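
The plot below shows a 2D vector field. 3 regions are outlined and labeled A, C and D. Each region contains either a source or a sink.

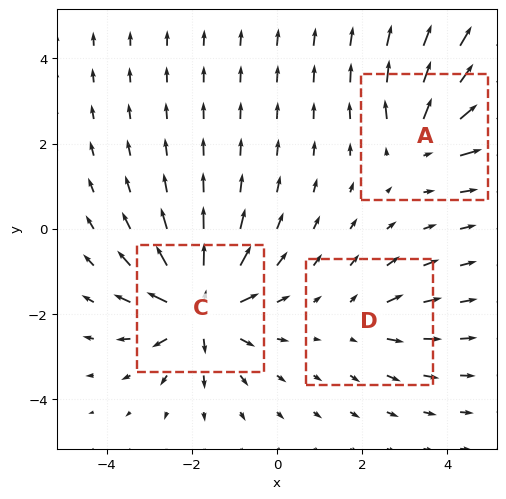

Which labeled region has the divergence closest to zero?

Divergence at each region's feature centre — A: about +4, C: about +6, D: about +2. Region D is closest to zero.

D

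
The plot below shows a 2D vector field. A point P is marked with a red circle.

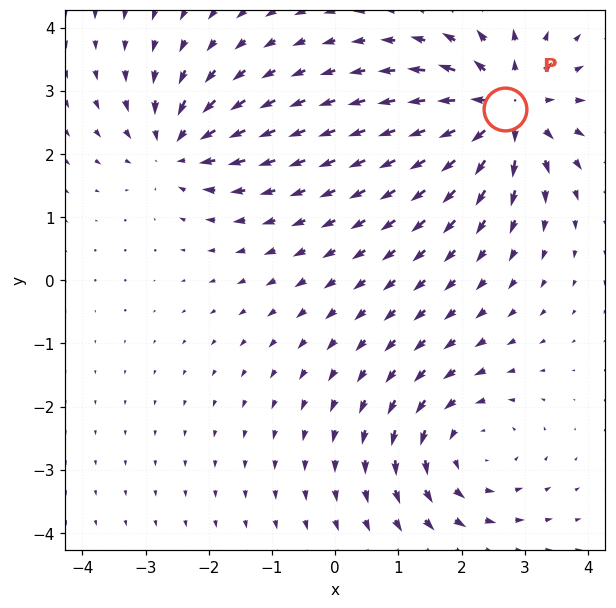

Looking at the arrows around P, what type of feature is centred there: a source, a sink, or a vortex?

source

At P (2.7, 2.7) the arrows spread outward. Divergence about +5, curl ≈0 — positive divergence with near-zero curl is a source.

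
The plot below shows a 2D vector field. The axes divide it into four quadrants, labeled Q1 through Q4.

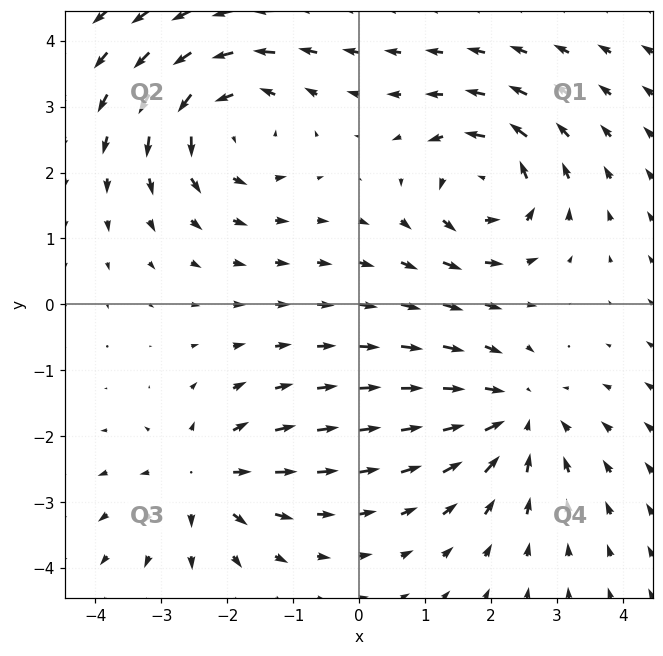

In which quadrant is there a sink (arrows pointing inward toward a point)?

The sink sits at approximately (2.4, -1.7), which lies in quadrant Q4. The divergence there is about -4, negative as expected for a sink.

Q4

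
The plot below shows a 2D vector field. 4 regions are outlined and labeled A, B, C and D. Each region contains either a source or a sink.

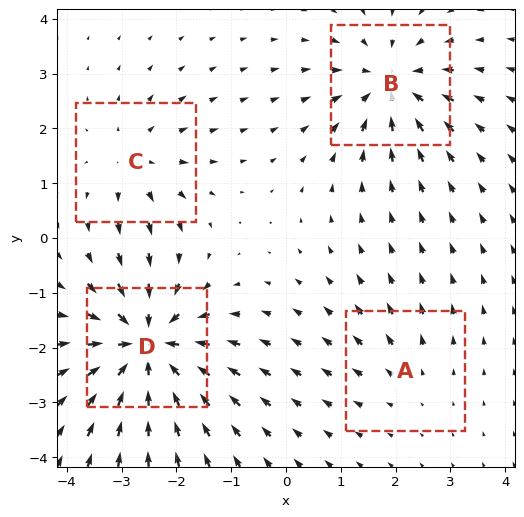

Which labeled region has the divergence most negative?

D

Divergence at each region's feature centre — A: about +2, B: about -5, C: about +4, D: about -8. Region D is most negative.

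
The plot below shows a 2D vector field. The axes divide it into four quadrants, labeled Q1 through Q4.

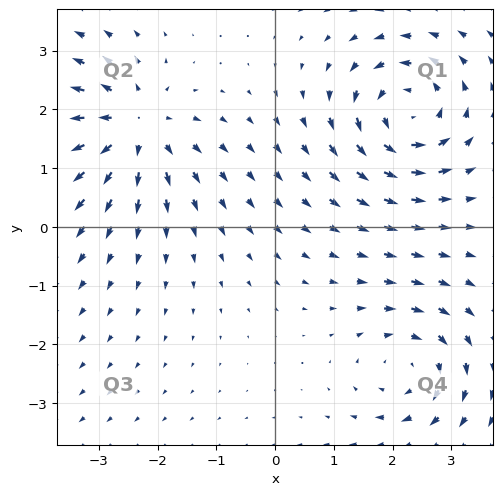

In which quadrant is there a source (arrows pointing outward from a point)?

The source sits at approximately (-2.4, 1.7), which lies in quadrant Q2. The divergence there is about +5, positive as expected for a source.

Q2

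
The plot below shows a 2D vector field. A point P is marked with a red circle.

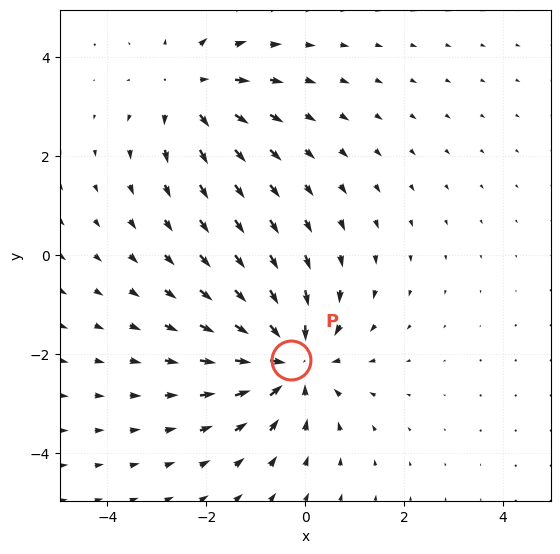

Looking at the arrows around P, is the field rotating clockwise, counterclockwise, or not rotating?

Near P at (-0.3, -2.1) the arrows show no circulation. The curl there is ≈0.

not rotating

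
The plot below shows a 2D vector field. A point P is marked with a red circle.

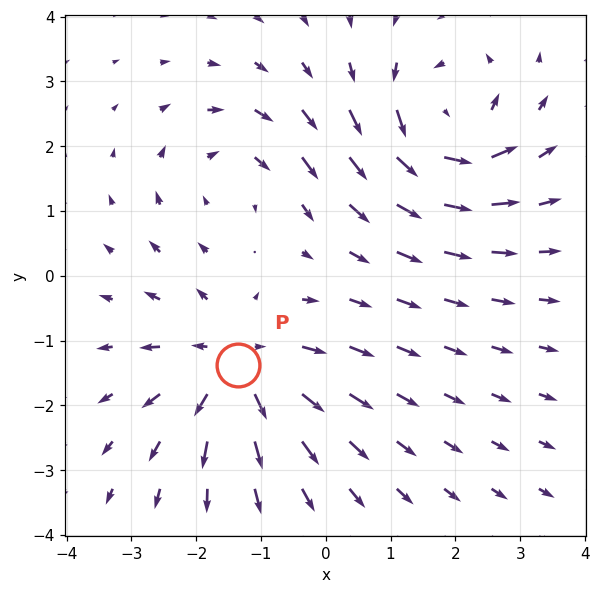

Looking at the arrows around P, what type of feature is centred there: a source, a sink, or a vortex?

source

At P (-1.4, -1.4) the arrows spread outward. Divergence about +5, curl ≈0 — positive divergence with near-zero curl is a source.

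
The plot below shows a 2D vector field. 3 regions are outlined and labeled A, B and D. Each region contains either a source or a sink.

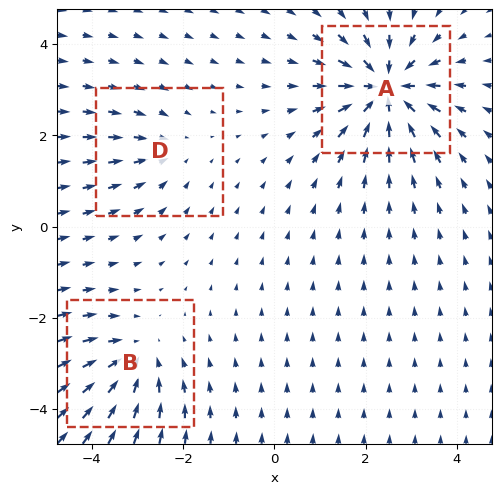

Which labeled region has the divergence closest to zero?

Divergence at each region's feature centre — A: about -6, B: about -3, D: about -2. Region D is closest to zero.

D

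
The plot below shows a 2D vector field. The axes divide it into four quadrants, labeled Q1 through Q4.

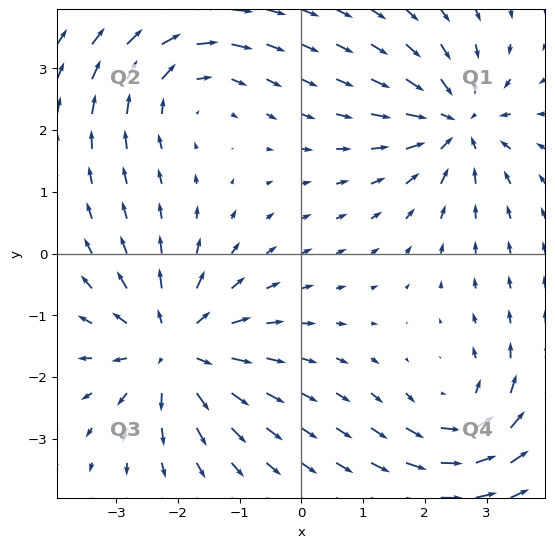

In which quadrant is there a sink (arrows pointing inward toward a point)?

The sink sits at approximately (2.5, 2.1), which lies in quadrant Q1. The divergence there is about -4, negative as expected for a sink.

Q1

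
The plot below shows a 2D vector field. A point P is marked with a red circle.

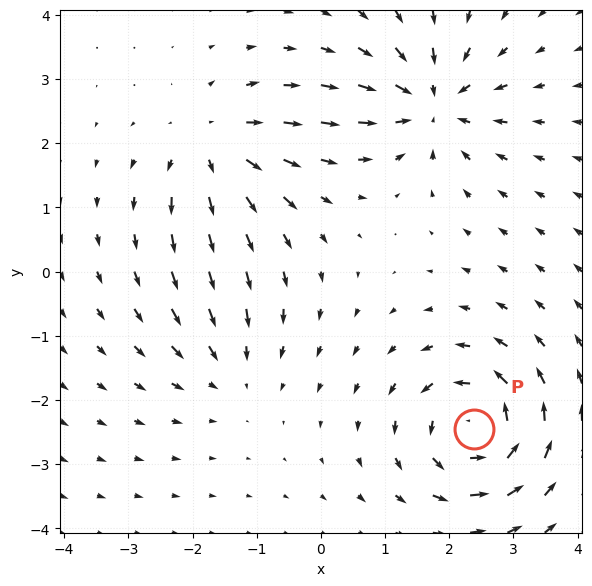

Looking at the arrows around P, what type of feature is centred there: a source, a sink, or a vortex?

At P (2.4, -2.5) the arrows circulate counterclockwise. Divergence ≈0, curl about +6 — near-zero divergence with nonzero curl is a vortex.

vortex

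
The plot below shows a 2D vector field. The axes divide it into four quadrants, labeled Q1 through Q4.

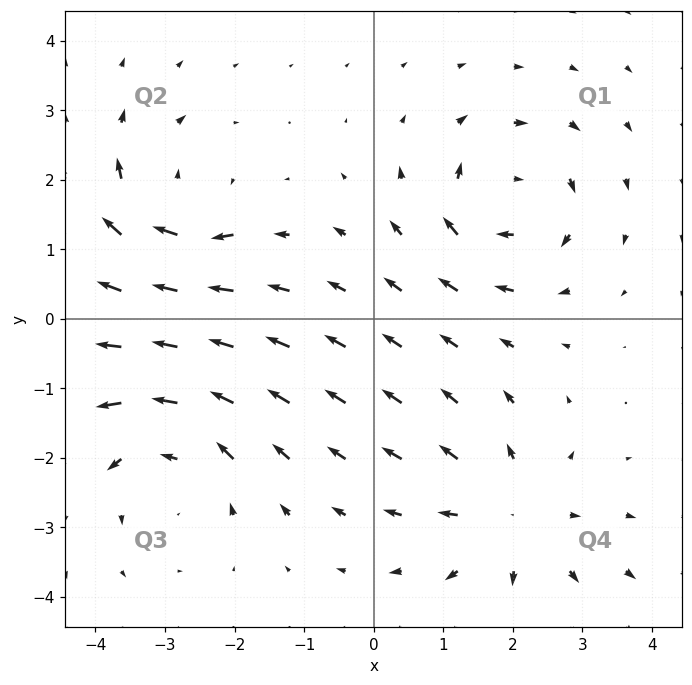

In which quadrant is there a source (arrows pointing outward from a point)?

The source sits at approximately (2.0, -2.8), which lies in quadrant Q4. The divergence there is about +5, positive as expected for a source.

Q4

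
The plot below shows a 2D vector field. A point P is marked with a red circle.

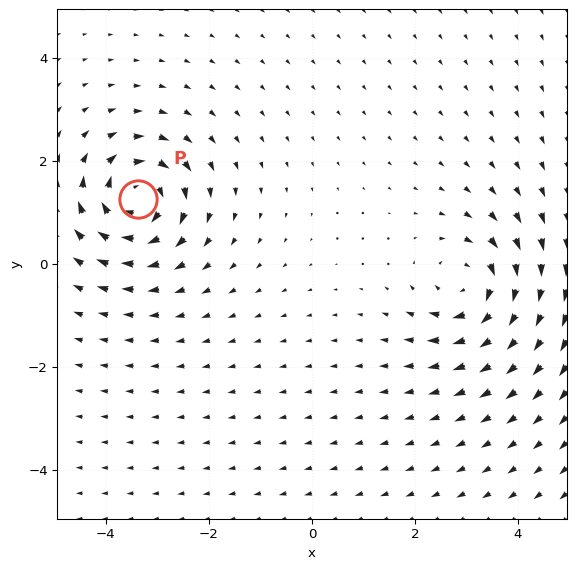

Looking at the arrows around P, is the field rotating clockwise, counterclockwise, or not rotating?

Near P at (-3.4, 1.3) the arrows circulate clockwise. The curl (z-component) there is about -6; negative curl means clockwise rotation.

clockwise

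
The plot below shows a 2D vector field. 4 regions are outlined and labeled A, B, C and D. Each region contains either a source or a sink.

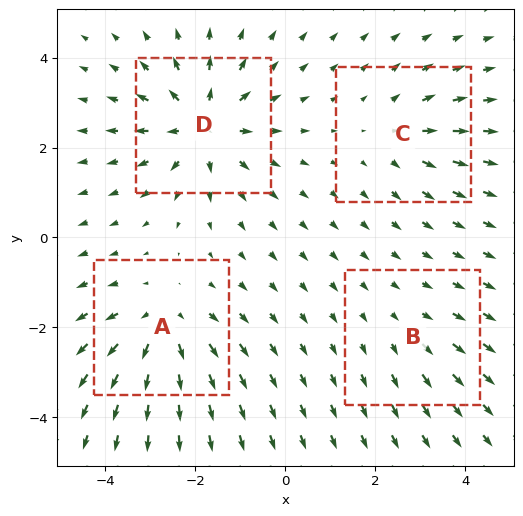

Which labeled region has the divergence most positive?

D

Divergence at each region's feature centre — A: about +5, B: about +2, C: about +3, D: about +6. Region D is most positive.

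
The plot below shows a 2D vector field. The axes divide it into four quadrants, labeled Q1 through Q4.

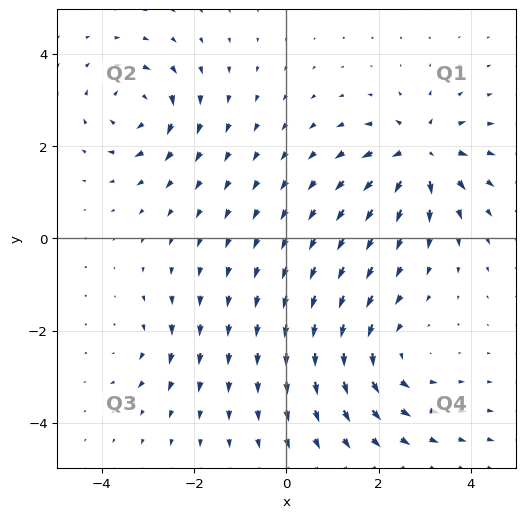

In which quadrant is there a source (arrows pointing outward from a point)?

The source sits at approximately (2.9, 1.8), which lies in quadrant Q1. The divergence there is about +7, positive as expected for a source.

Q1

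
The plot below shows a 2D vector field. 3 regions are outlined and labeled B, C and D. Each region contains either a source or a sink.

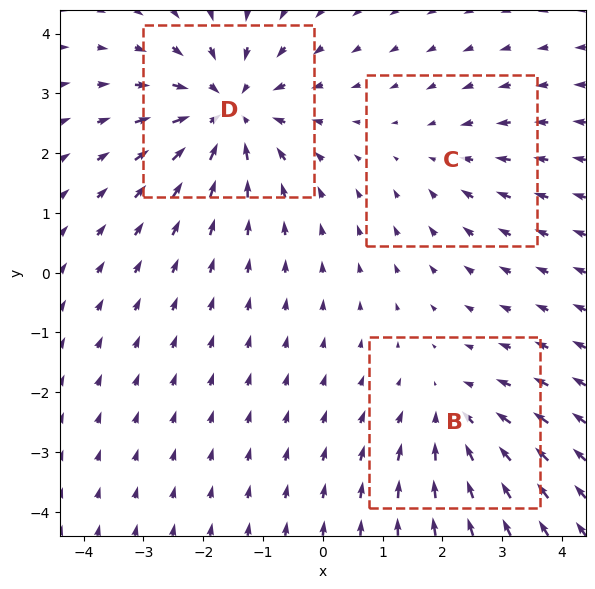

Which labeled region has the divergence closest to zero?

Divergence at each region's feature centre — B: about -3, C: about -2, D: about -5. Region C is closest to zero.

C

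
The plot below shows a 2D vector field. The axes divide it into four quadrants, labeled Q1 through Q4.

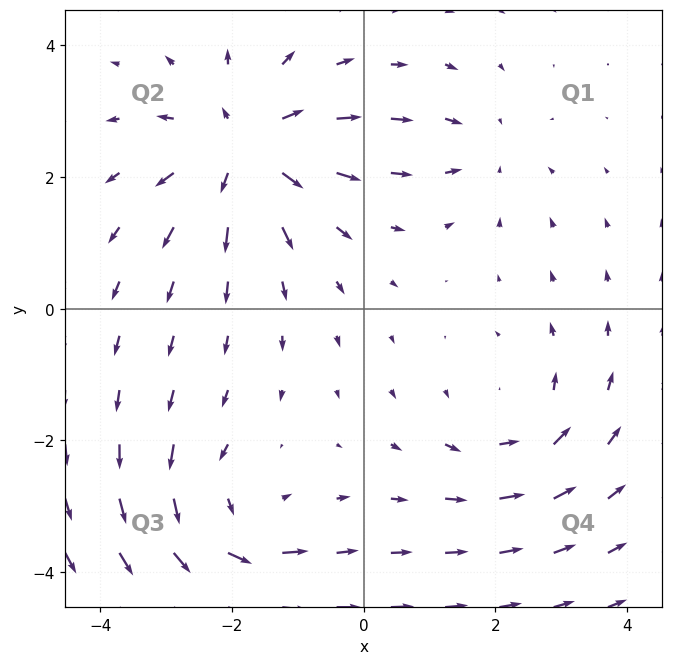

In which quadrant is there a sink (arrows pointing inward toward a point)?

Q1

The sink sits at approximately (1.8, 2.4), which lies in quadrant Q1. The divergence there is about -3, negative as expected for a sink.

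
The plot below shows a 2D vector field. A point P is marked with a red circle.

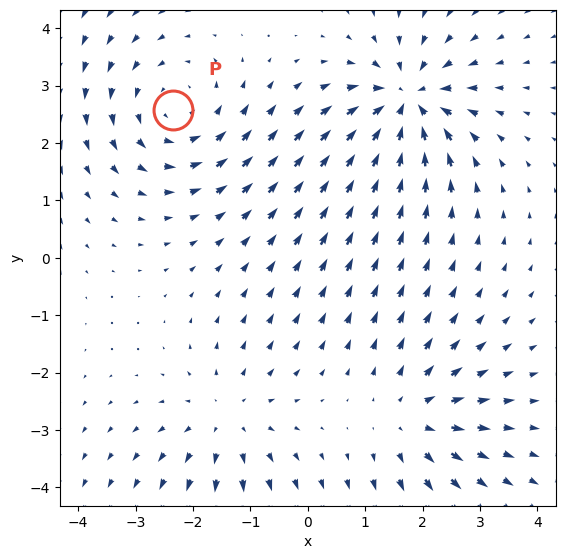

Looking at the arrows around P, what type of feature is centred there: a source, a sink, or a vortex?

vortex

At P (-2.3, 2.6) the arrows circulate counterclockwise. Divergence ≈0, curl about +4 — near-zero divergence with nonzero curl is a vortex.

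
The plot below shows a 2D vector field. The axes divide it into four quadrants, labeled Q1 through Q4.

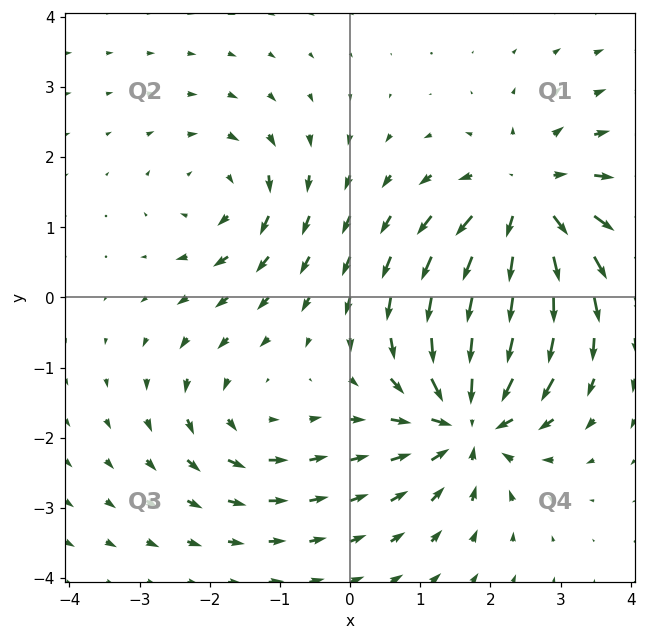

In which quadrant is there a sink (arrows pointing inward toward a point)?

Q4

The sink sits at approximately (1.7, -1.7), which lies in quadrant Q4. The divergence there is about -6, negative as expected for a sink.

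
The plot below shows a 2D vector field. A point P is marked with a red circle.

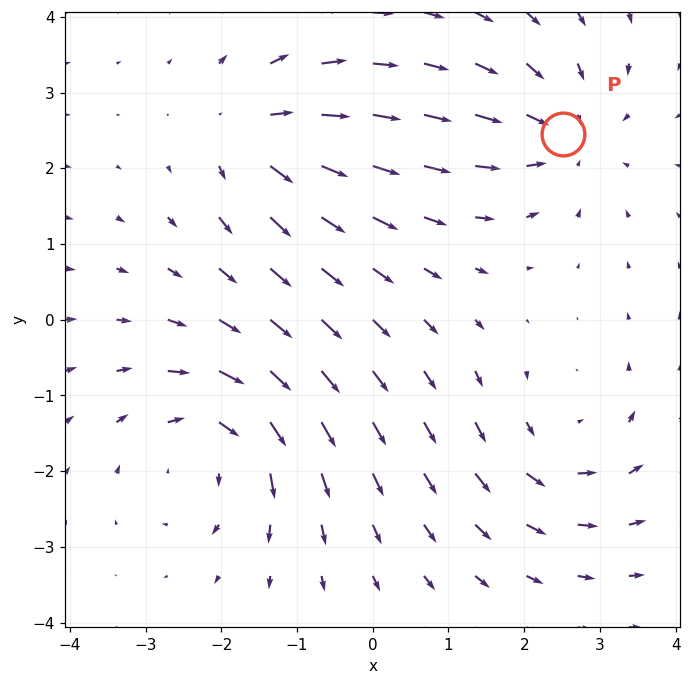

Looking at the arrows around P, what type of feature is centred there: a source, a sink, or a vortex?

At P (2.5, 2.4) the arrows converge inward. Divergence about -4, curl ≈0 — negative divergence with near-zero curl is a sink.

sink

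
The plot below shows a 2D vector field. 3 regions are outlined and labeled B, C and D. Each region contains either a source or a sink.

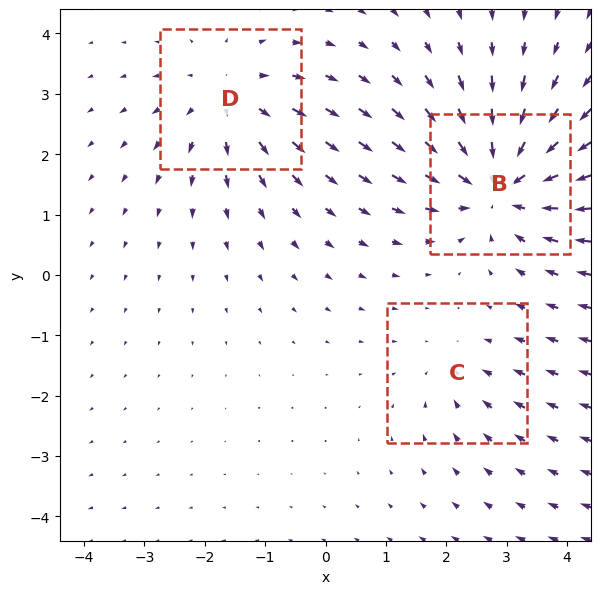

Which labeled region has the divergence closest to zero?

C

Divergence at each region's feature centre — B: about -5, C: about -2, D: about +3. Region C is closest to zero.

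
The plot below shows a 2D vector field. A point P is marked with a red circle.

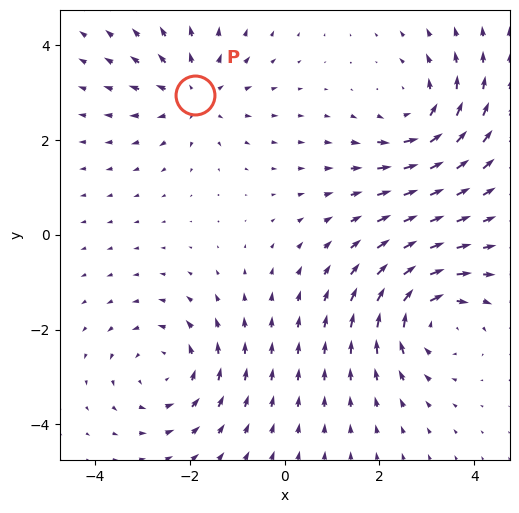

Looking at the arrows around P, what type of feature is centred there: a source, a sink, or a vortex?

source

At P (-1.9, 3.0) the arrows spread outward. Divergence about +4, curl ≈0 — positive divergence with near-zero curl is a source.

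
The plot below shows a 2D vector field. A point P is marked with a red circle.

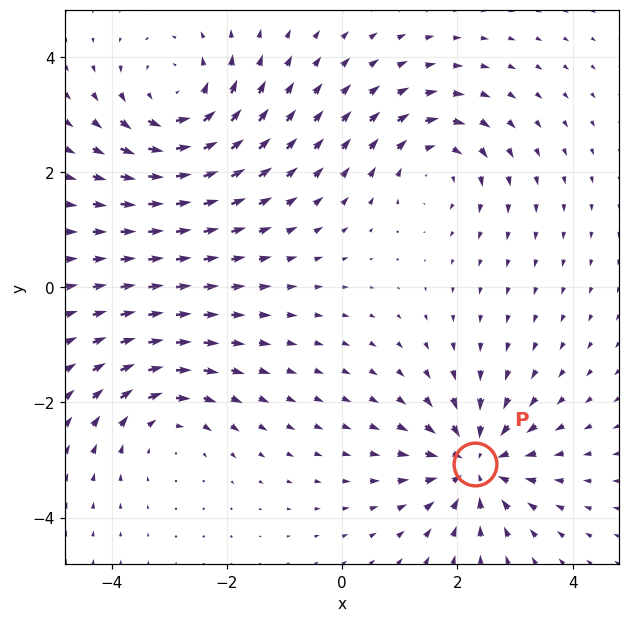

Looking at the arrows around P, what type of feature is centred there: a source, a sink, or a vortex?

At P (2.3, -3.1) the arrows converge inward. Divergence about -6, curl ≈0 — negative divergence with near-zero curl is a sink.

sink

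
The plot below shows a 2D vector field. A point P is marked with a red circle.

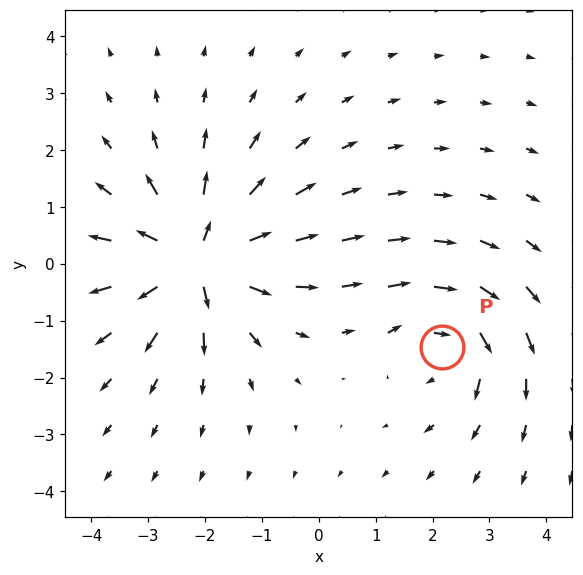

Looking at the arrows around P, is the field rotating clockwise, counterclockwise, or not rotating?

clockwise

Near P at (2.2, -1.5) the arrows circulate clockwise. The curl (z-component) there is about -4; negative curl means clockwise rotation.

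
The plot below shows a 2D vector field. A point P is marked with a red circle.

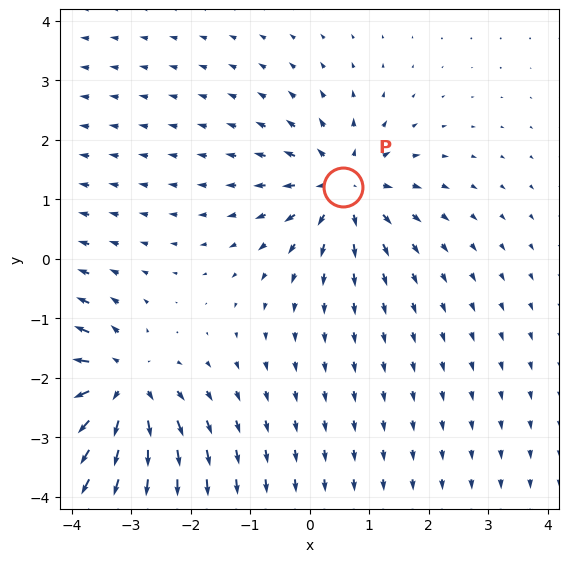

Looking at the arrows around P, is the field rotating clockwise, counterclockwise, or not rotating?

not rotating

Near P at (0.6, 1.2) the arrows show no circulation. The curl there is ≈0.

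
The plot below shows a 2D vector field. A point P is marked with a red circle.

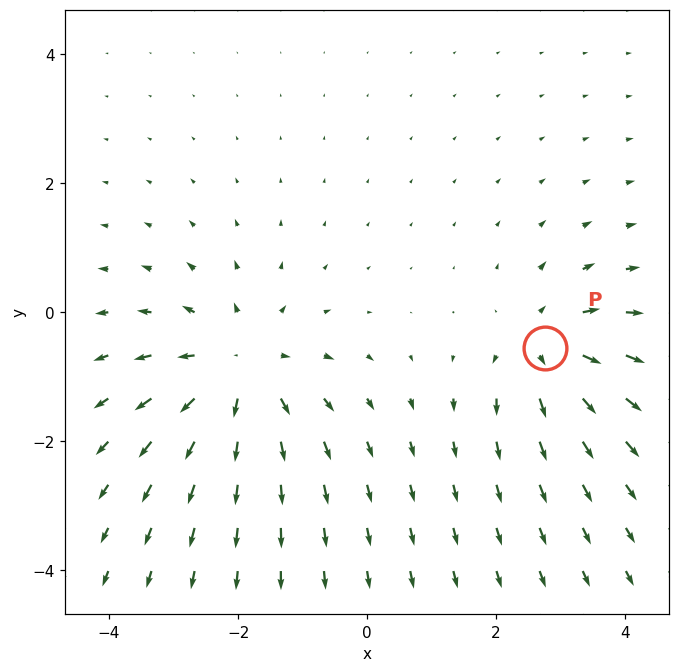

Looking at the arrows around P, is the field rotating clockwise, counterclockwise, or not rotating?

Near P at (2.8, -0.6) the arrows show no circulation. The curl there is ≈0.

not rotating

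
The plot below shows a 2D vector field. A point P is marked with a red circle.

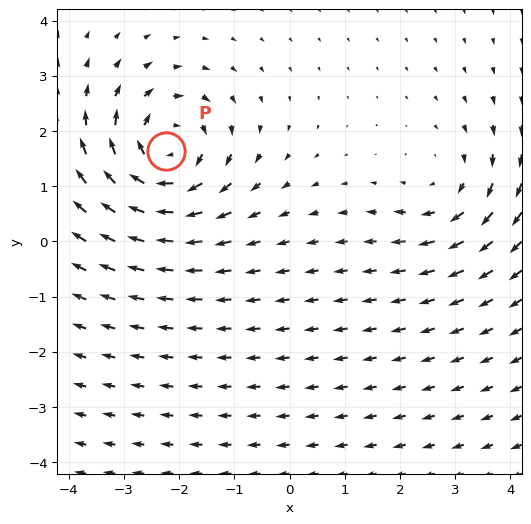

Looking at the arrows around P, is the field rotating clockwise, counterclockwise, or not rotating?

Near P at (-2.2, 1.6) the arrows circulate clockwise. The curl (z-component) there is about -6; negative curl means clockwise rotation.

clockwise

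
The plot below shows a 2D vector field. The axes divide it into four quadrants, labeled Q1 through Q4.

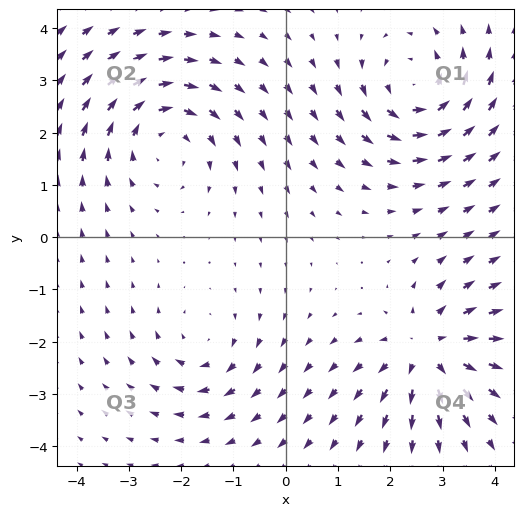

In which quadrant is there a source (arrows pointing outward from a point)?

The source sits at approximately (2.7, -2.2), which lies in quadrant Q4. The divergence there is about +6, positive as expected for a source.

Q4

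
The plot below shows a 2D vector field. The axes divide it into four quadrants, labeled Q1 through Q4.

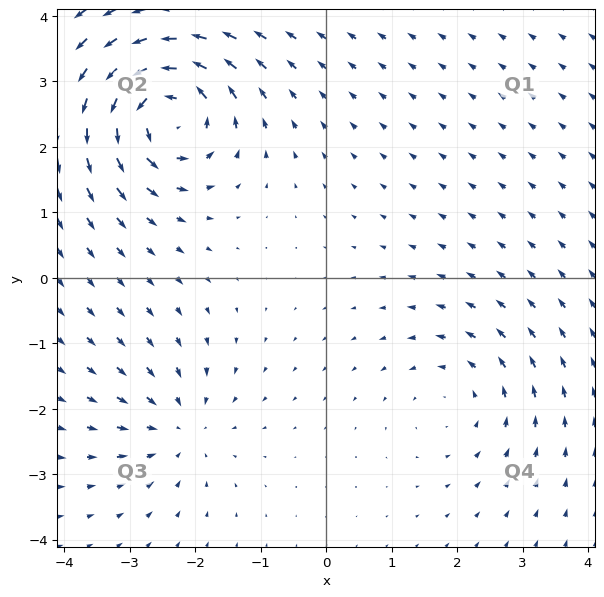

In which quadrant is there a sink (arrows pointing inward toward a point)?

The sink sits at approximately (-2.2, -2.3), which lies in quadrant Q3. The divergence there is about -3, negative as expected for a sink.

Q3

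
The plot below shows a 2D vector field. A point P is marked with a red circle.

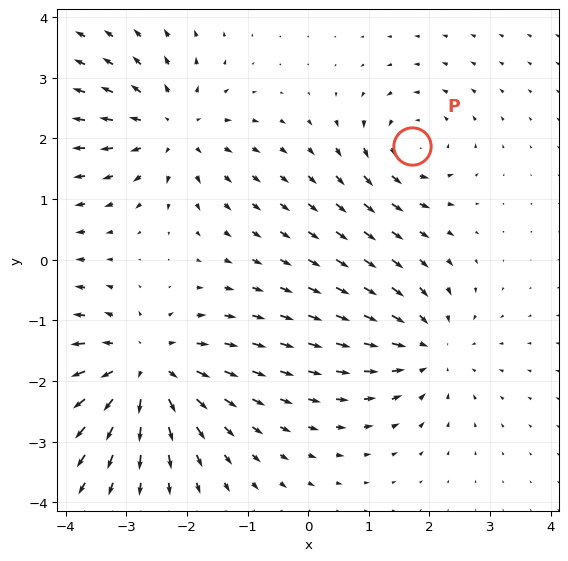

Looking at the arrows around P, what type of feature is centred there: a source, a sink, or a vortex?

At P (1.7, 1.9) the arrows circulate counterclockwise. Divergence ≈0, curl about +4 — near-zero divergence with nonzero curl is a vortex.

vortex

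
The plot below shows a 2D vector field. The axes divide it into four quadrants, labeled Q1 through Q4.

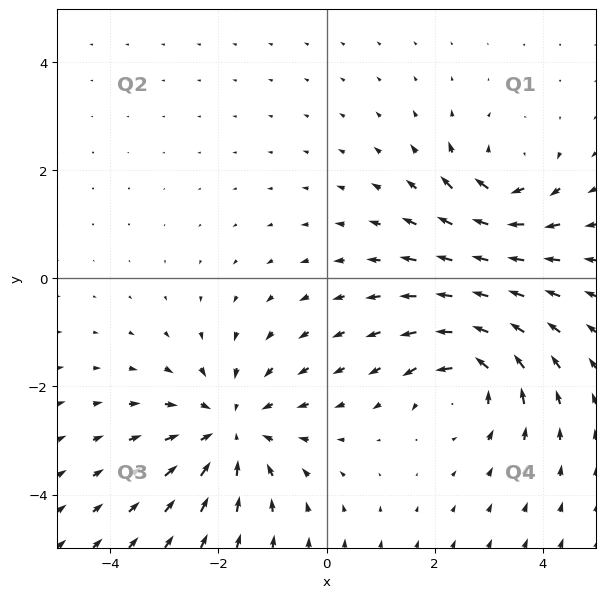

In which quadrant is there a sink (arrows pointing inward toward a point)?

The sink sits at approximately (-1.8, -2.8), which lies in quadrant Q3. The divergence there is about -3, negative as expected for a sink.

Q3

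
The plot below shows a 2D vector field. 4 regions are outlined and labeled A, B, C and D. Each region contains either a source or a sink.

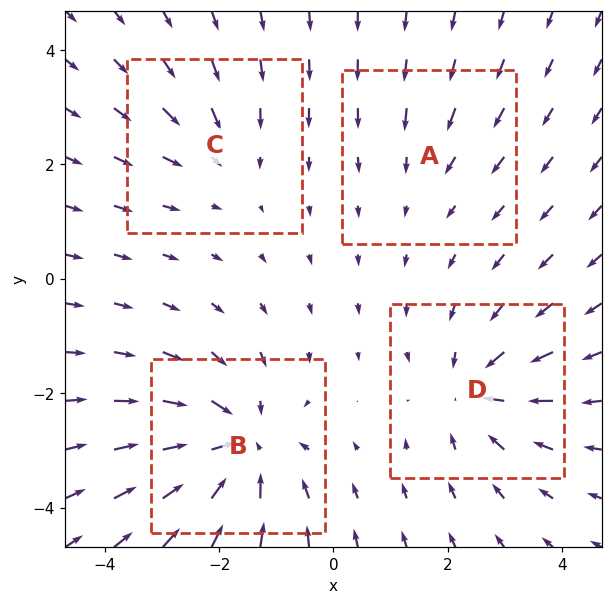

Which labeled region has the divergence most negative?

Divergence at each region's feature centre — A: about -2, B: about -6, C: about -3, D: about -5. Region B is most negative.

B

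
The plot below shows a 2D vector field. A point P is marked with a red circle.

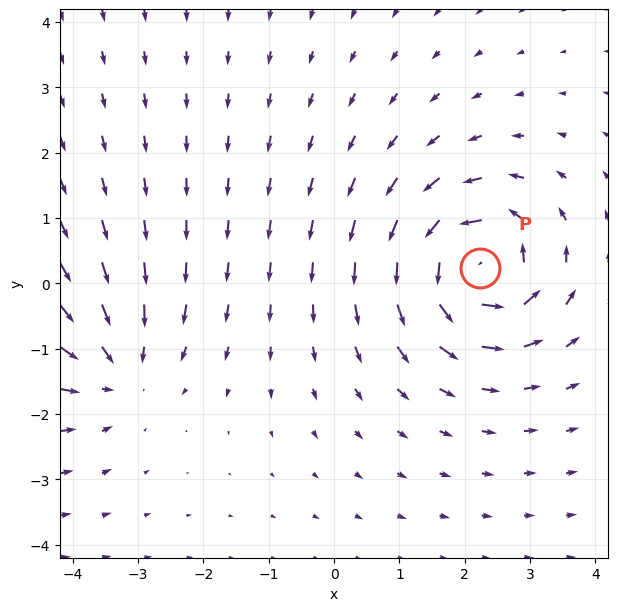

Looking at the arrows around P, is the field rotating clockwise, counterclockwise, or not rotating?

counterclockwise

Near P at (2.2, 0.2) the arrows circulate counterclockwise. The curl (z-component) there is about +5; positive curl means counterclockwise rotation.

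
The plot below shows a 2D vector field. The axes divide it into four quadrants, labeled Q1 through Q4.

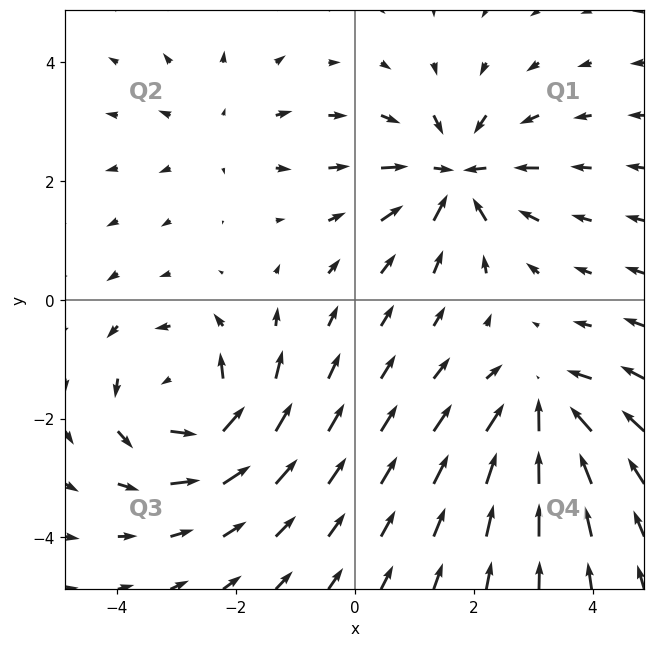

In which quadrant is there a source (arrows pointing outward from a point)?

Q2

The source sits at approximately (-2.3, 2.8), which lies in quadrant Q2. The divergence there is about +2, positive as expected for a source.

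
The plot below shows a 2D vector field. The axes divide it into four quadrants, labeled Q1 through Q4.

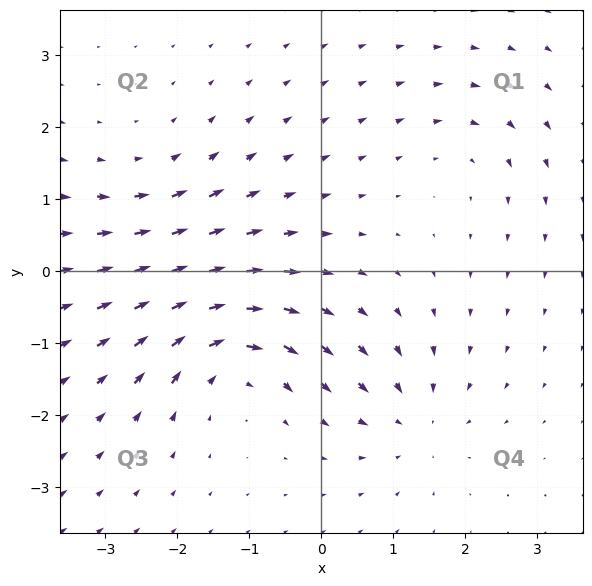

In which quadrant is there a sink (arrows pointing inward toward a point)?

The sink sits at approximately (1.3, -2.1), which lies in quadrant Q4. The divergence there is about -4, negative as expected for a sink.

Q4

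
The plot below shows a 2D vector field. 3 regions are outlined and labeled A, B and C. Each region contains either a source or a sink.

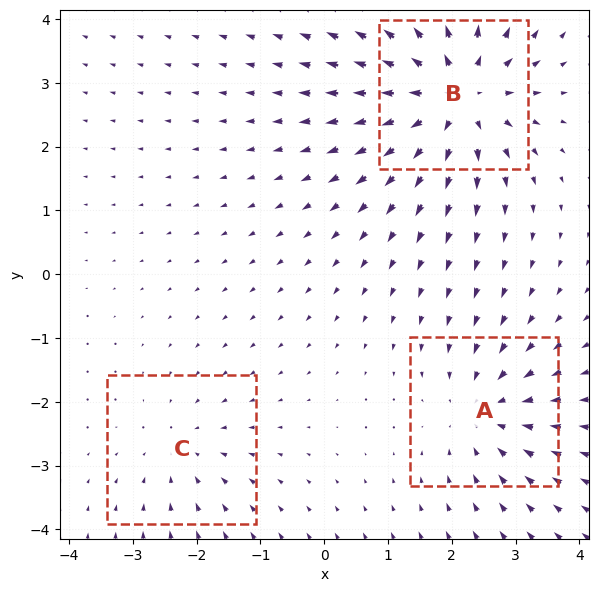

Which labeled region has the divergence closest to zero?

Divergence at each region's feature centre — A: about -3, B: about +5, C: about -2. Region C is closest to zero.

C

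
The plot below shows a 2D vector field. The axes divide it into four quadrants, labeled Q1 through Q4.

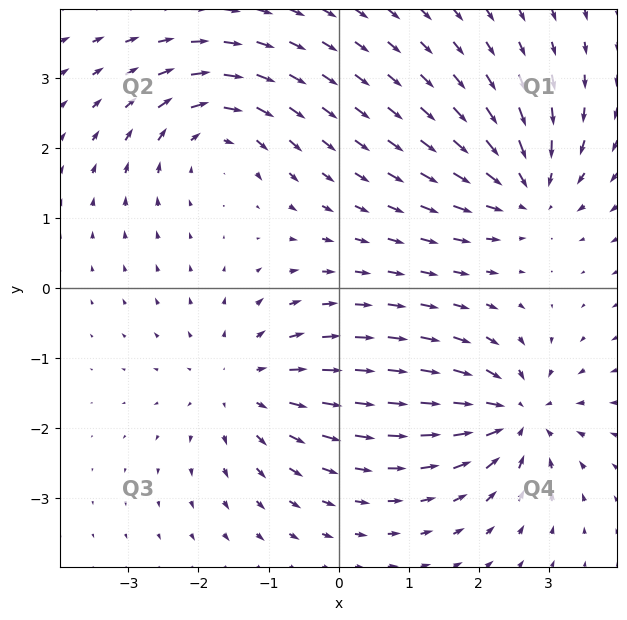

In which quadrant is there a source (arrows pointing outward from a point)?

The source sits at approximately (-1.3, -1.4), which lies in quadrant Q3. The divergence there is about +4, positive as expected for a source.

Q3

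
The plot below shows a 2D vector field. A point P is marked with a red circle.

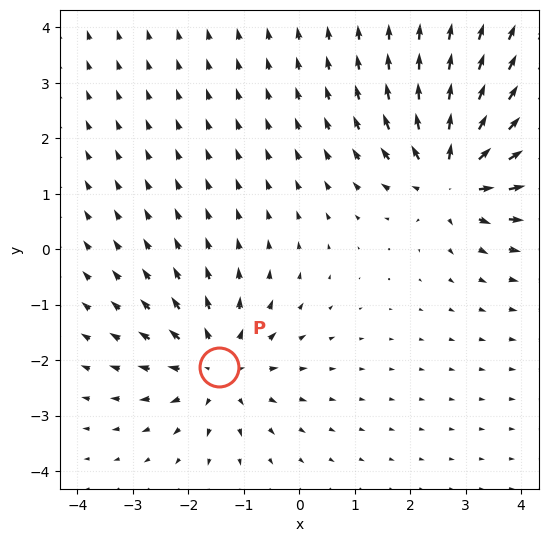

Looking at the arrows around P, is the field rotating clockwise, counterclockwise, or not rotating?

Near P at (-1.5, -2.1) the arrows show no circulation. The curl there is ≈0.

not rotating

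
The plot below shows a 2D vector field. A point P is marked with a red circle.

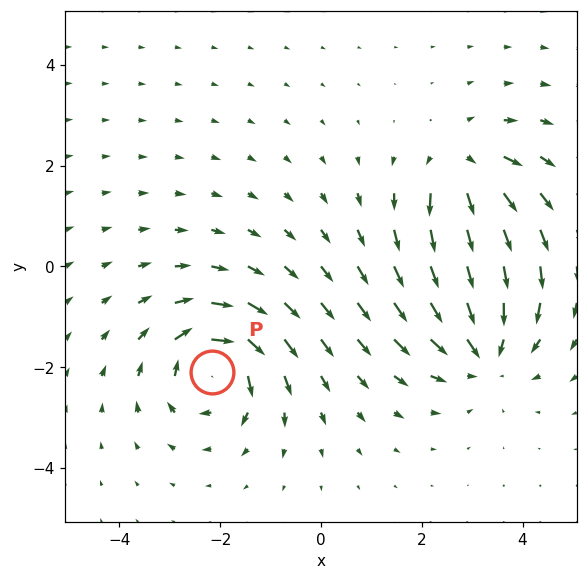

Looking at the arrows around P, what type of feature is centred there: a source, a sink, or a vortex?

vortex

At P (-2.2, -2.1) the arrows circulate clockwise. Divergence ≈0, curl about -6 — near-zero divergence with nonzero curl is a vortex.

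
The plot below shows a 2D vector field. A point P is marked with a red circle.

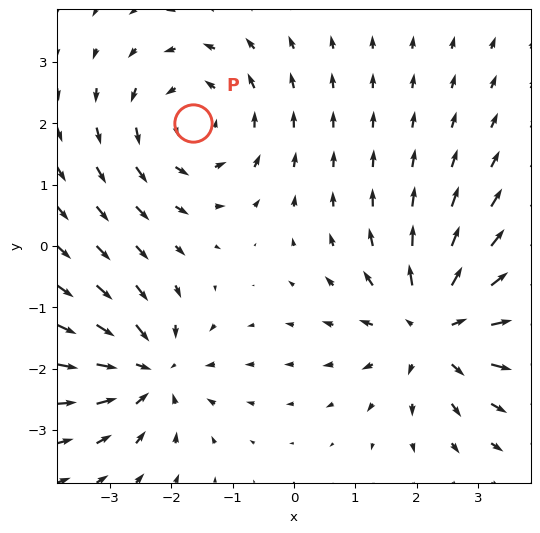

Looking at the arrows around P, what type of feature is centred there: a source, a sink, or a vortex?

vortex

At P (-1.6, 2.0) the arrows circulate counterclockwise. Divergence ≈0, curl about +3 — near-zero divergence with nonzero curl is a vortex.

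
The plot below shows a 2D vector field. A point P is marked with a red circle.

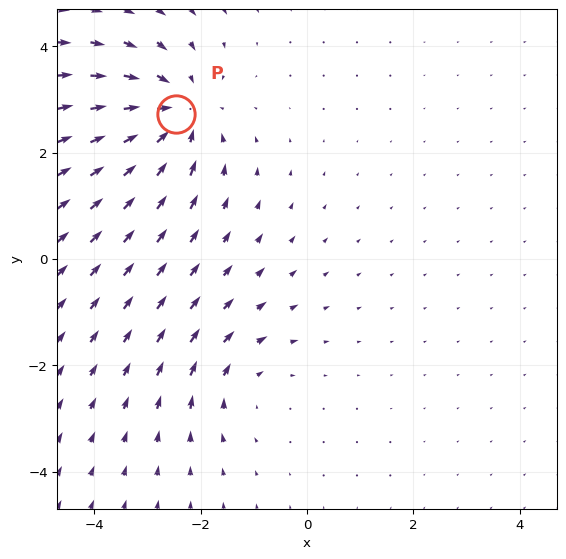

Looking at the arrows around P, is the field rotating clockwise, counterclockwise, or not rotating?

Near P at (-2.5, 2.7) the arrows show no circulation. The curl there is ≈0.

not rotating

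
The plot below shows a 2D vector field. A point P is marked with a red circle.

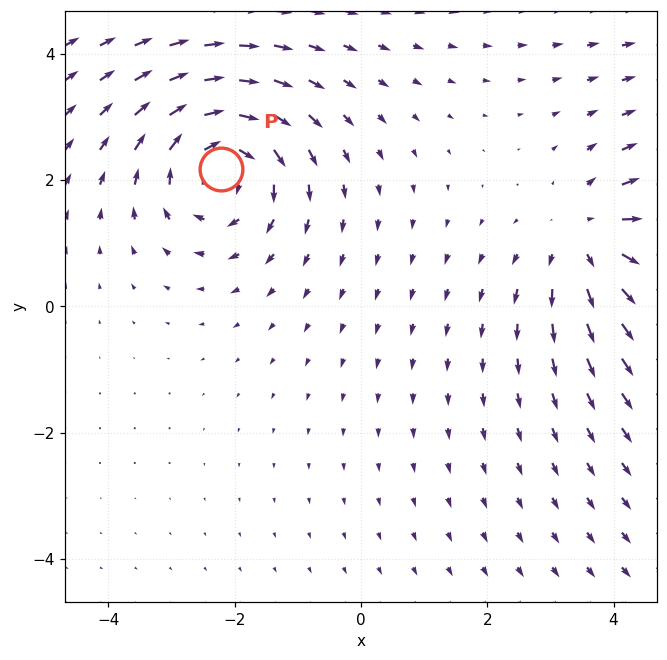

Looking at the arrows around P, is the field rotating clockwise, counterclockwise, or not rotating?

clockwise

Near P at (-2.2, 2.2) the arrows circulate clockwise. The curl (z-component) there is about -5; negative curl means clockwise rotation.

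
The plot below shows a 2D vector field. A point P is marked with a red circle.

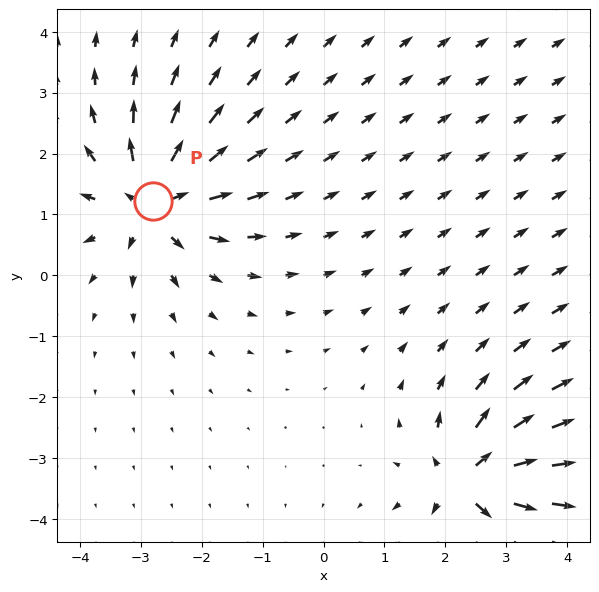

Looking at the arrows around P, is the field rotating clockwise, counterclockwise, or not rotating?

not rotating

Near P at (-2.8, 1.2) the arrows show no circulation. The curl there is ≈0.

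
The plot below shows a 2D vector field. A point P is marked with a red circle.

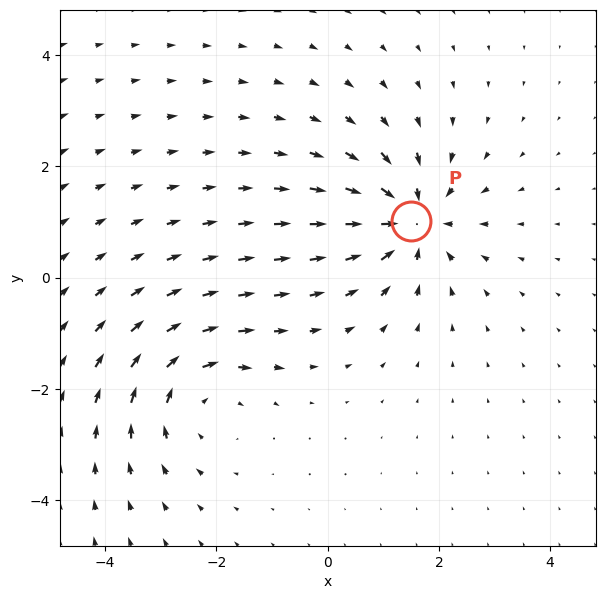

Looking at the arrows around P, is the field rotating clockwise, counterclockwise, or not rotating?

not rotating

Near P at (1.5, 1.0) the arrows show no circulation. The curl there is ≈0.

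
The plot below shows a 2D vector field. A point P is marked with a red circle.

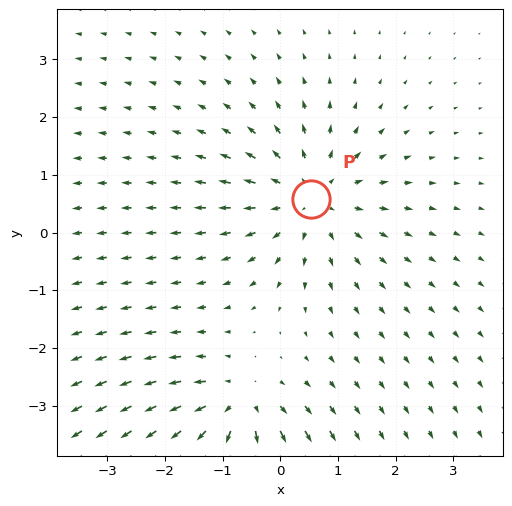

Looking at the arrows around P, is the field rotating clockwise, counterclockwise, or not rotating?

not rotating

Near P at (0.5, 0.6) the arrows show no circulation. The curl there is ≈0.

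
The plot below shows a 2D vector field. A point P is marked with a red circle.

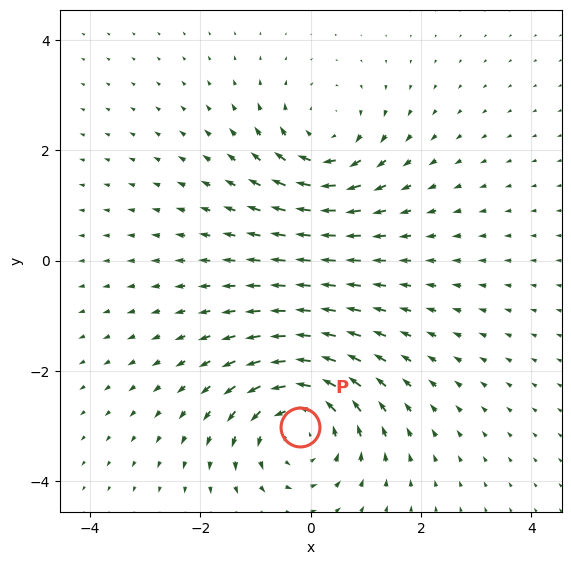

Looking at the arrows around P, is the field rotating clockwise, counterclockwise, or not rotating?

counterclockwise

Near P at (-0.2, -3.0) the arrows circulate counterclockwise. The curl (z-component) there is about +4; positive curl means counterclockwise rotation.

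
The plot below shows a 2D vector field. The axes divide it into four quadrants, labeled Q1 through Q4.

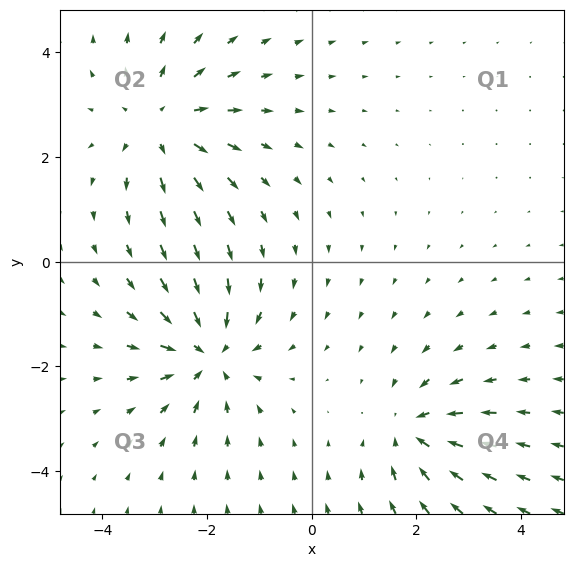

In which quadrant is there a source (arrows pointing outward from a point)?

Q2

The source sits at approximately (-2.9, 2.6), which lies in quadrant Q2. The divergence there is about +4, positive as expected for a source.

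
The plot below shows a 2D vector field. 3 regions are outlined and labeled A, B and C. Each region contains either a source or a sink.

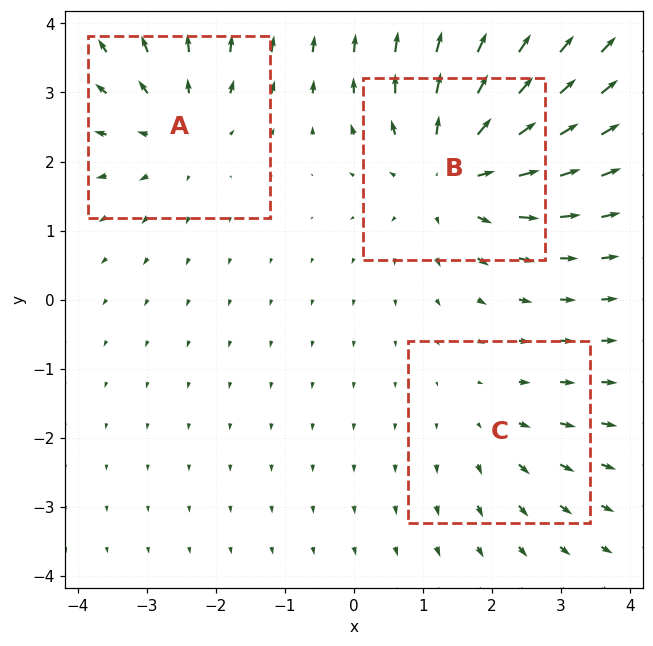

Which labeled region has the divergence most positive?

B

Divergence at each region's feature centre — A: about +3, B: about +4, C: about +2. Region B is most positive.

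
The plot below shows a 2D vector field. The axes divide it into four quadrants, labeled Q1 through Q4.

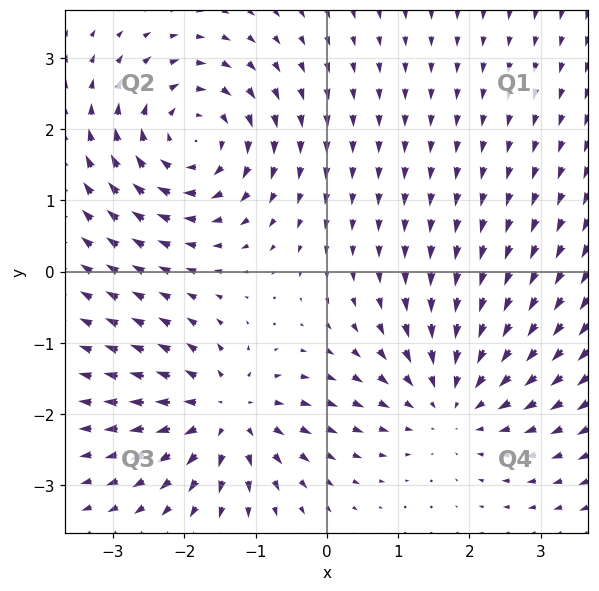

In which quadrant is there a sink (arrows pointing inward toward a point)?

The sink sits at approximately (1.8, -1.8), which lies in quadrant Q4. The divergence there is about -4, negative as expected for a sink.

Q4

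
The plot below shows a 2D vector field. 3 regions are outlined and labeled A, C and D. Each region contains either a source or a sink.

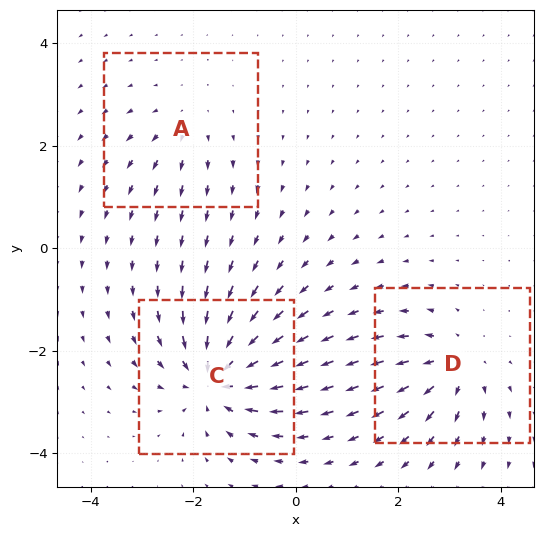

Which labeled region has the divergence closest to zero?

Divergence at each region's feature centre — A: about +2, C: about -6, D: about +4. Region A is closest to zero.

A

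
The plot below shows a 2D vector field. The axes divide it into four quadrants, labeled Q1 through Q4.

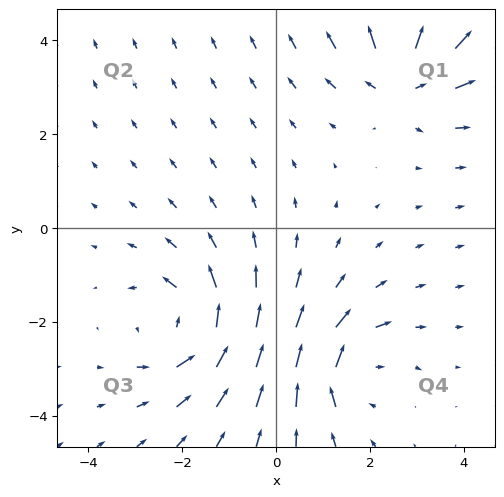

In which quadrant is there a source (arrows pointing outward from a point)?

Q1

The source sits at approximately (2.7, 3.1), which lies in quadrant Q1. The divergence there is about +5, positive as expected for a source.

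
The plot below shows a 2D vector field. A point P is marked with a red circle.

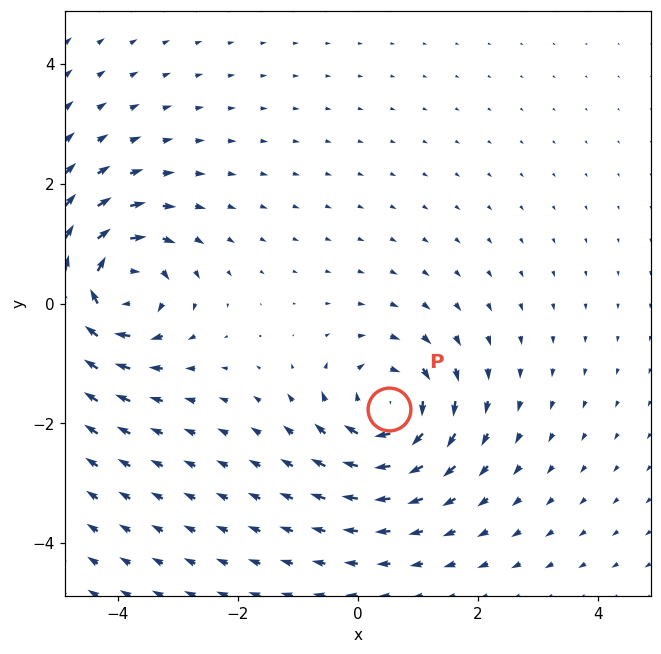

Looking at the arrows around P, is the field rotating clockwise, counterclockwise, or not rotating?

Near P at (0.5, -1.8) the arrows circulate clockwise. The curl (z-component) there is about -5; negative curl means clockwise rotation.

clockwise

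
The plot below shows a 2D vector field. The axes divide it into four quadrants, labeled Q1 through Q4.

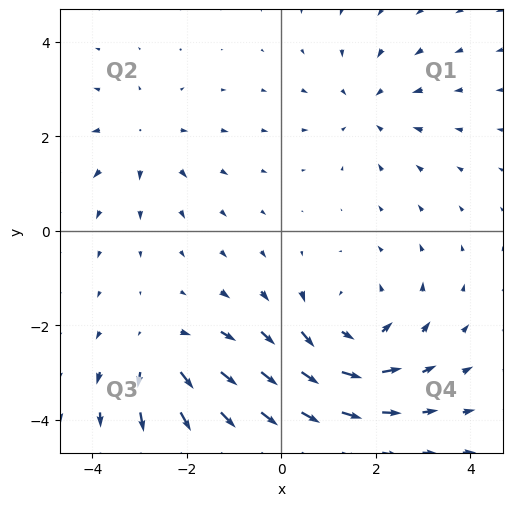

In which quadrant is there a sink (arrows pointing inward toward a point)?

Q1

The sink sits at approximately (1.8, 2.6), which lies in quadrant Q1. The divergence there is about -3, negative as expected for a sink.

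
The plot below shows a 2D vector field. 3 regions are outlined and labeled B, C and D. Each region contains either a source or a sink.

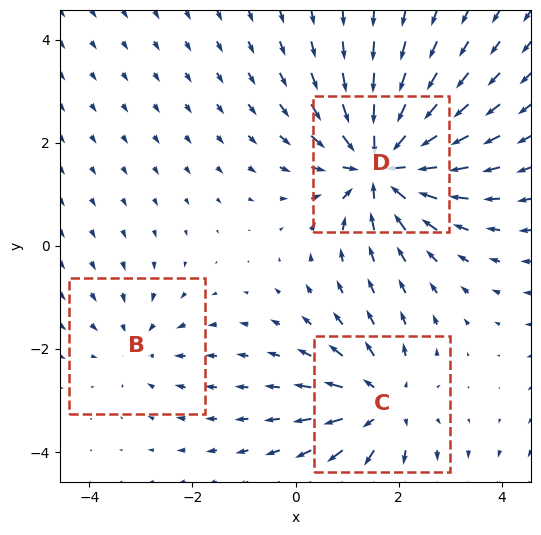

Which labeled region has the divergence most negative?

Divergence at each region's feature centre — B: about -2, C: about +4, D: about -6. Region D is most negative.

D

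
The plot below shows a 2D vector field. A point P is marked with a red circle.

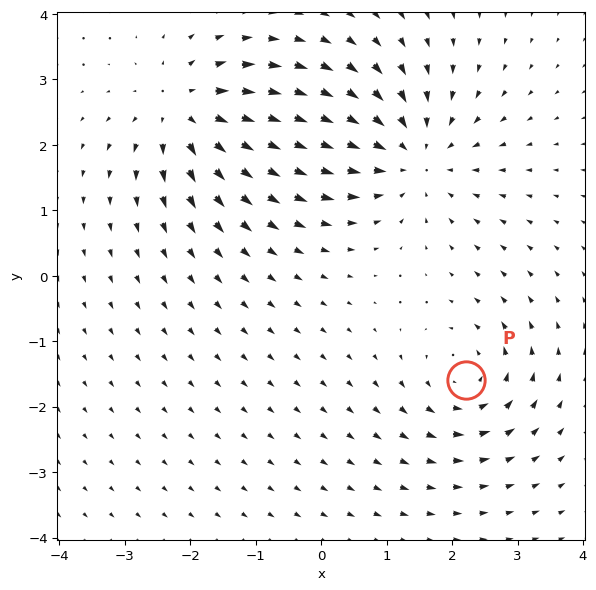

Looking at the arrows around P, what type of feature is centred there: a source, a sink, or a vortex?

At P (2.2, -1.6) the arrows circulate counterclockwise. Divergence ≈0, curl about +4 — near-zero divergence with nonzero curl is a vortex.

vortex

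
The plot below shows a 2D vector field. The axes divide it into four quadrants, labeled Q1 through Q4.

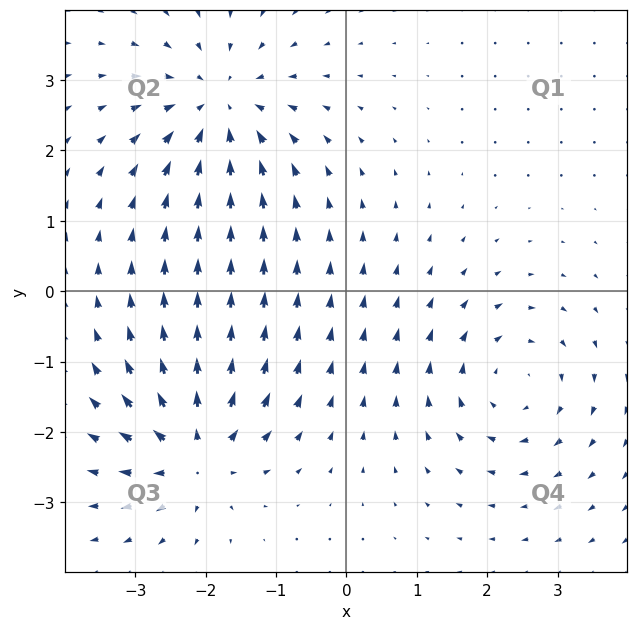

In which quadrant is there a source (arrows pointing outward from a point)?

Q3

The source sits at approximately (-2.1, -2.3), which lies in quadrant Q3. The divergence there is about +5, positive as expected for a source.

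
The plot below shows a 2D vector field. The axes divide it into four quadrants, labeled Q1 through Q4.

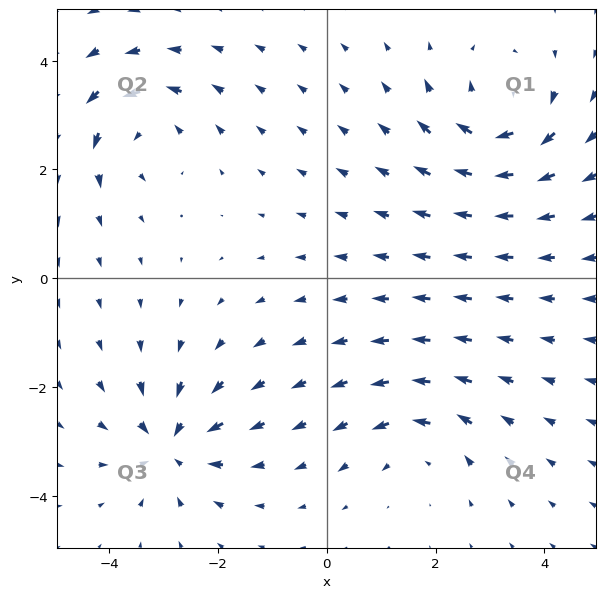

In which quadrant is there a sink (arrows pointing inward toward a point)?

The sink sits at approximately (-2.9, -3.1), which lies in quadrant Q3. The divergence there is about -5, negative as expected for a sink.

Q3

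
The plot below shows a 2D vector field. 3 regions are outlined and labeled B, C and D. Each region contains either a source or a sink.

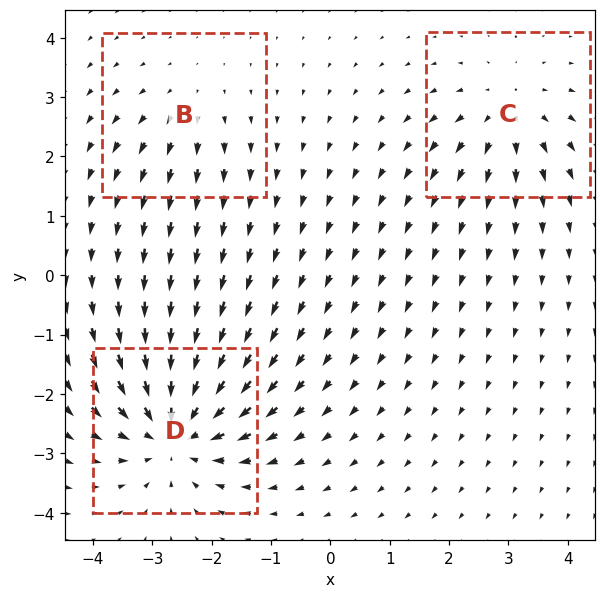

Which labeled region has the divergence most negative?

D

Divergence at each region's feature centre — B: about +2, C: about +3, D: about -5. Region D is most negative.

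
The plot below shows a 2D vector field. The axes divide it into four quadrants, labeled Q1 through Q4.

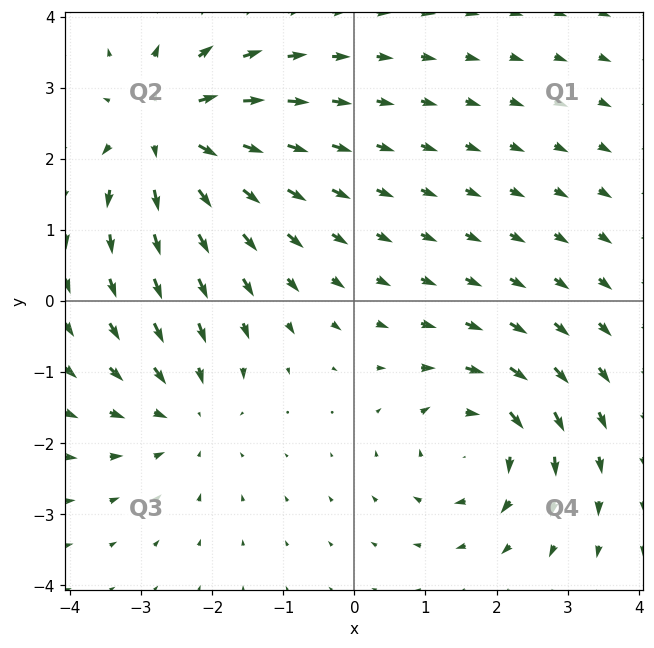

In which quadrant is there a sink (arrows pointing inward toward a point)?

Q3

The sink sits at approximately (-2.4, -1.6), which lies in quadrant Q3. The divergence there is about -3, negative as expected for a sink.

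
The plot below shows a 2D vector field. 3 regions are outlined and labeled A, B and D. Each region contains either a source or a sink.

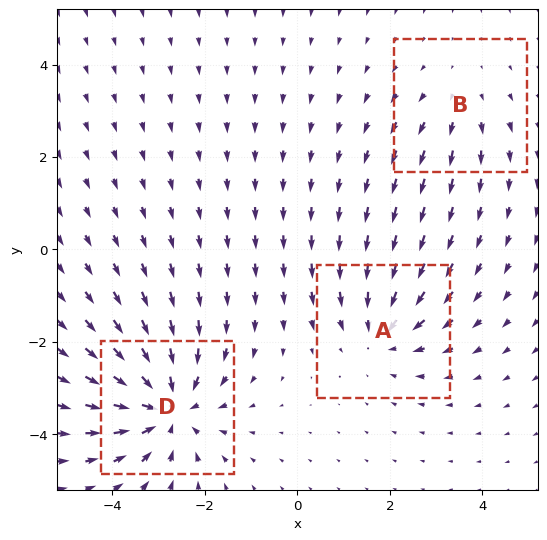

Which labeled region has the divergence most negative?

Divergence at each region's feature centre — A: about -3, B: about +2, D: about -5. Region D is most negative.

D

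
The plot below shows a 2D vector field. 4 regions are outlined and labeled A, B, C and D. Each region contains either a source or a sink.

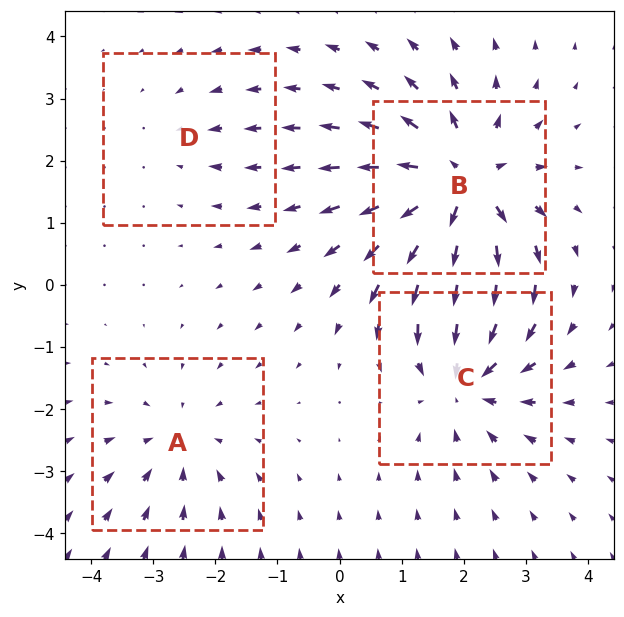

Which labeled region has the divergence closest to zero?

Divergence at each region's feature centre — A: about -3, B: about +7, C: about -5, D: about -2. Region D is closest to zero.

D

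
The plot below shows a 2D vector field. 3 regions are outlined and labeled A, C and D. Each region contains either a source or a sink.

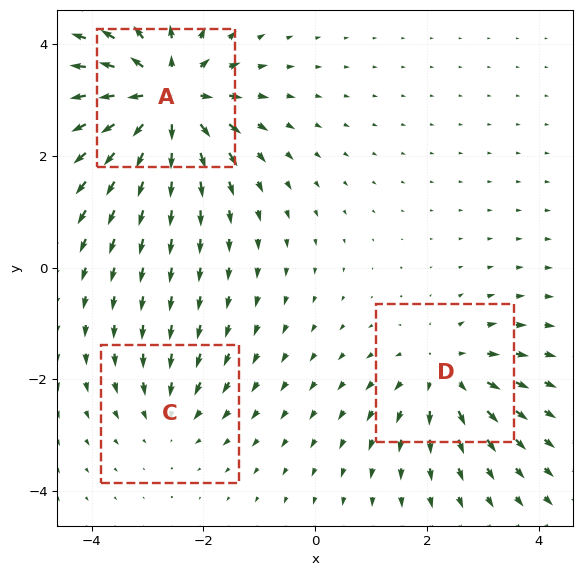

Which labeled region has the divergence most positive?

A

Divergence at each region's feature centre — A: about +6, C: about -2, D: about +3. Region A is most positive.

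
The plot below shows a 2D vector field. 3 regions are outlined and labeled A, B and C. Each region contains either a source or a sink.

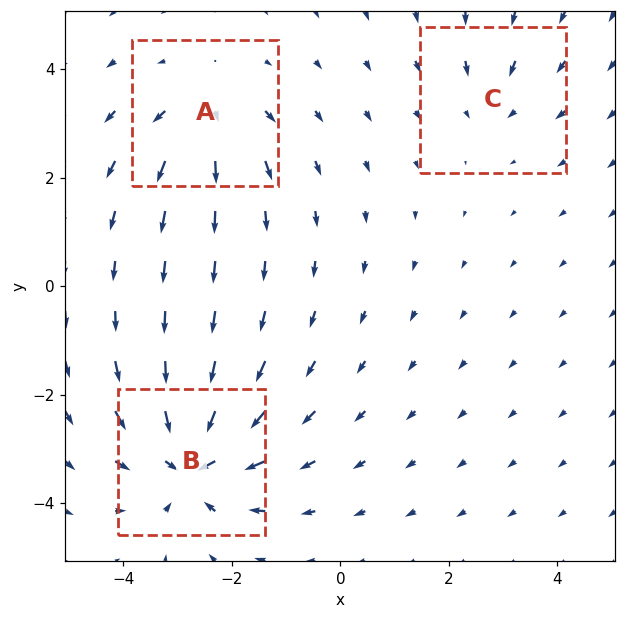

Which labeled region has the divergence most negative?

B

Divergence at each region's feature centre — A: about +3, B: about -5, C: about -2. Region B is most negative.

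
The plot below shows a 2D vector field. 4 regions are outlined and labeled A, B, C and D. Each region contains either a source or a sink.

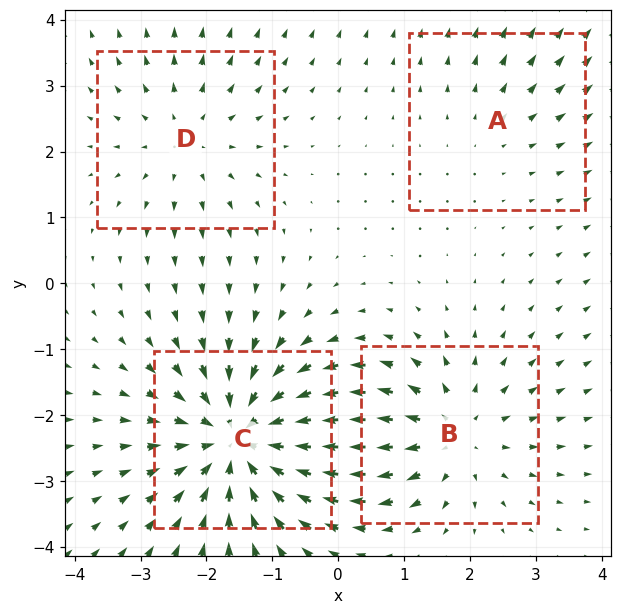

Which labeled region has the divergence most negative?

C

Divergence at each region's feature centre — A: about +2, B: about +4, C: about -7, D: about +3. Region C is most negative.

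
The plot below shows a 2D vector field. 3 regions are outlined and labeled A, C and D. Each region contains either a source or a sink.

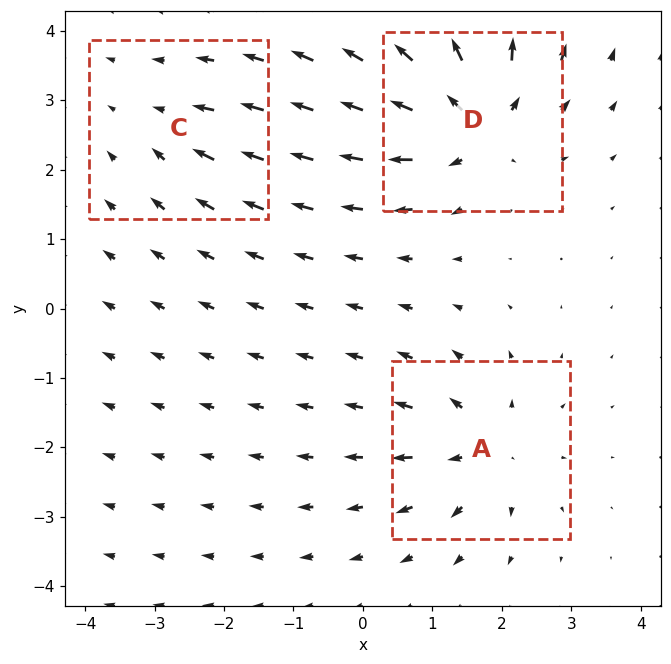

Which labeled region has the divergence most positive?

D

Divergence at each region's feature centre — A: about +4, C: about -3, D: about +7. Region D is most positive.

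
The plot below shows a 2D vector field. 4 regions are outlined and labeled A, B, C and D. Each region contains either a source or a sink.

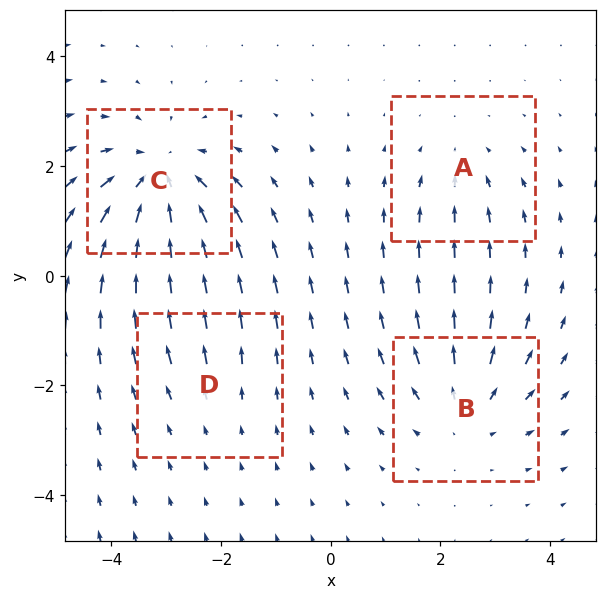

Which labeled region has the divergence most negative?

C

Divergence at each region's feature centre — A: about -3, B: about +4, C: about -6, D: about +2. Region C is most negative.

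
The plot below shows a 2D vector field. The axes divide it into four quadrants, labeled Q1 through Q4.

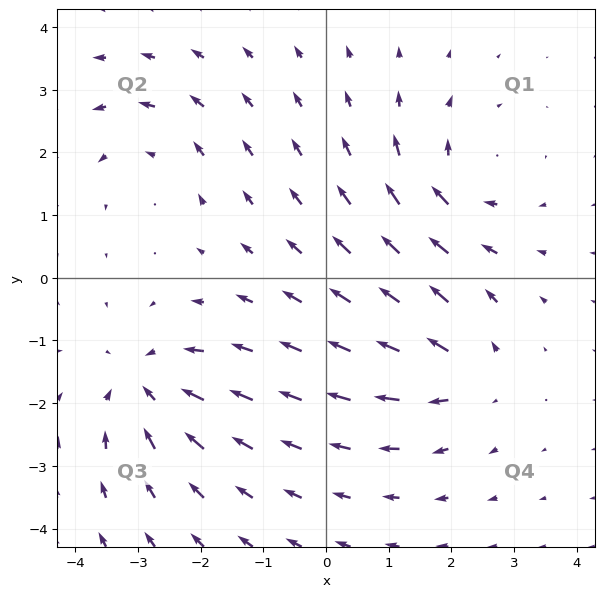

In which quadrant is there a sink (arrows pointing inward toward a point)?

Q3

The sink sits at approximately (-2.9, -1.7), which lies in quadrant Q3. The divergence there is about -5, negative as expected for a sink.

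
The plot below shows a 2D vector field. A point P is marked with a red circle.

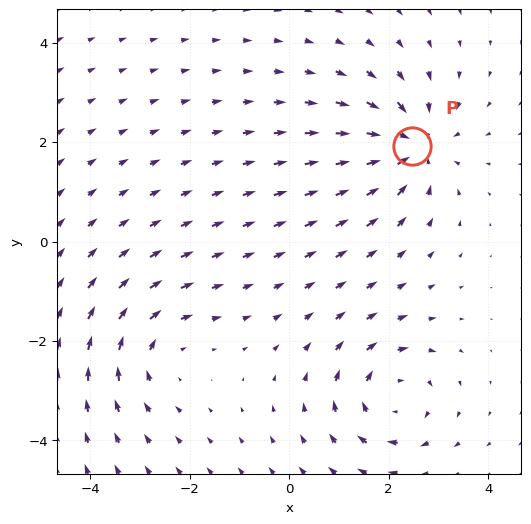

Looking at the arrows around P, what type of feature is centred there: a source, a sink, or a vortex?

sink

At P (2.5, 1.9) the arrows converge inward. Divergence about -5, curl ≈0 — negative divergence with near-zero curl is a sink.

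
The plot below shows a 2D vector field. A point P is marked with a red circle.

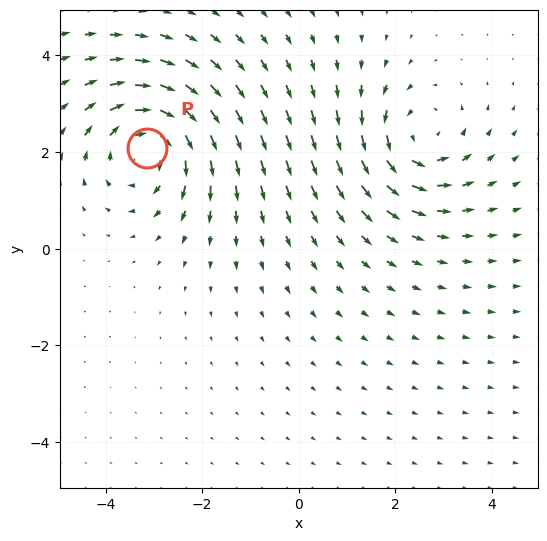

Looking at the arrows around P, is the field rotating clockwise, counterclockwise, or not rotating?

clockwise

Near P at (-3.2, 2.1) the arrows circulate clockwise. The curl (z-component) there is about -4; negative curl means clockwise rotation.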